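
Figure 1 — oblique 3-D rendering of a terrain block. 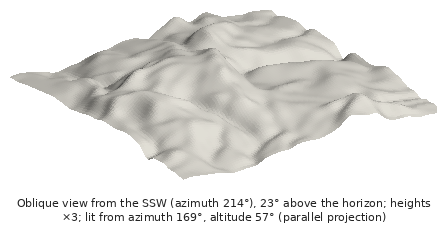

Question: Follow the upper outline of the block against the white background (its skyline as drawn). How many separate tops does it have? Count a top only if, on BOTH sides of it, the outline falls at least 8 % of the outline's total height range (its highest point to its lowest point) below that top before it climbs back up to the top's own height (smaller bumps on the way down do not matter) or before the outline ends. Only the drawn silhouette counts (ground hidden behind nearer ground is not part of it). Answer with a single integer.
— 1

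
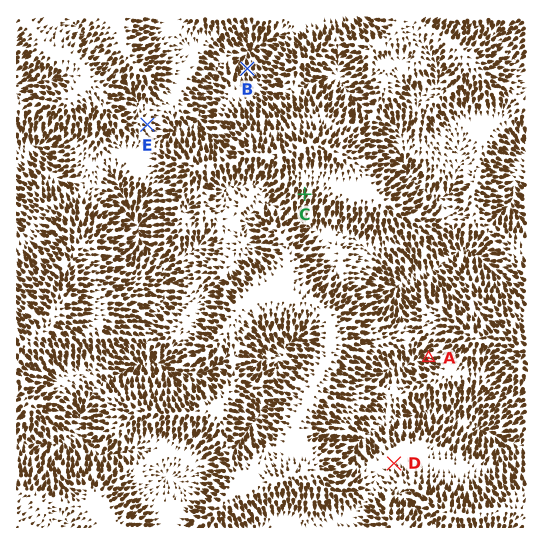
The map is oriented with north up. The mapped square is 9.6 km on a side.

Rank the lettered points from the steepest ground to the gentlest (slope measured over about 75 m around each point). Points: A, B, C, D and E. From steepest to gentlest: B A C E D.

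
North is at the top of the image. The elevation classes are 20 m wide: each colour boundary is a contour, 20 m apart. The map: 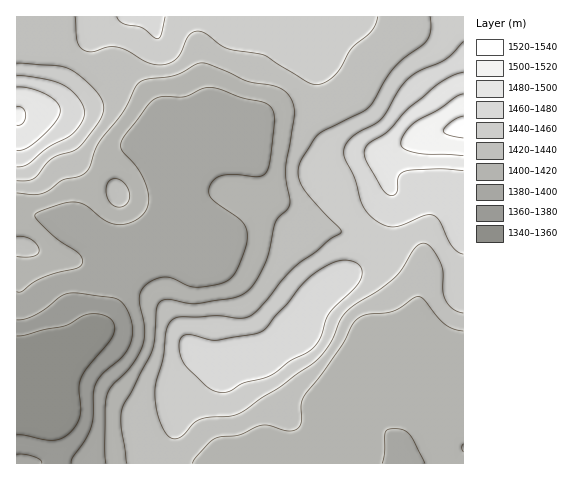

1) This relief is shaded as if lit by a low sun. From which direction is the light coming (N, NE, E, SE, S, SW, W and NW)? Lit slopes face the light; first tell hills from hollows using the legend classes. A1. SE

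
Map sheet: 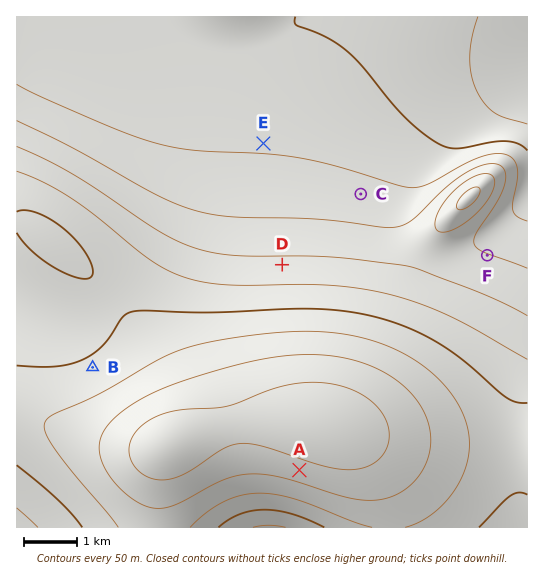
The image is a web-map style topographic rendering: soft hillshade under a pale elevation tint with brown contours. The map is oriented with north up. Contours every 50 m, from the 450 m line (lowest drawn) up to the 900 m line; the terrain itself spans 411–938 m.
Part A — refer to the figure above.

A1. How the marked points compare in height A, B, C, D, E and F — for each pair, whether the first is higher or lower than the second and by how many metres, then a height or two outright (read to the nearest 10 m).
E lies lower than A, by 340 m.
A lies higher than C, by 310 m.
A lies higher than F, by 280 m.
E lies lower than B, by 220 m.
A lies higher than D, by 220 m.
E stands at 540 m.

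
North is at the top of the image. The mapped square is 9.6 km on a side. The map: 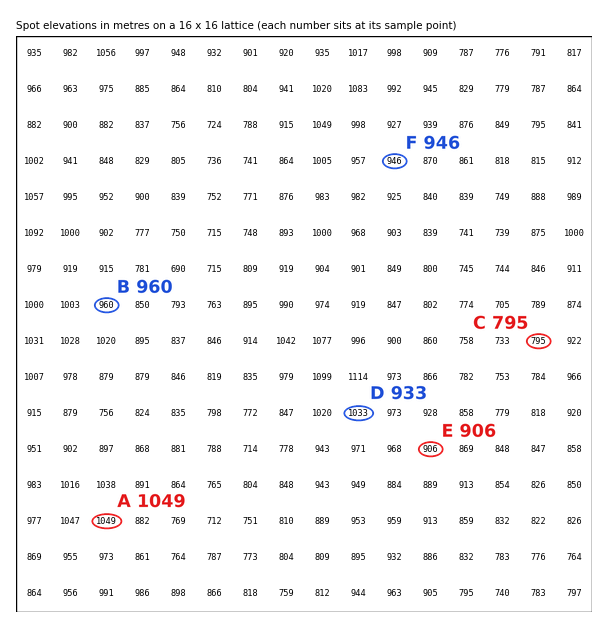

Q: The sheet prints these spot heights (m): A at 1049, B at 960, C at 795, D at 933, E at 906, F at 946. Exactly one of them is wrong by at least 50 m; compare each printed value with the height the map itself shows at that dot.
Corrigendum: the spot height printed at D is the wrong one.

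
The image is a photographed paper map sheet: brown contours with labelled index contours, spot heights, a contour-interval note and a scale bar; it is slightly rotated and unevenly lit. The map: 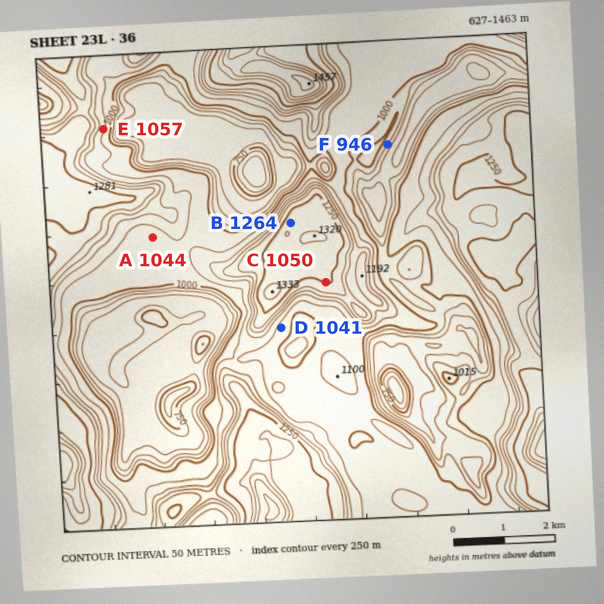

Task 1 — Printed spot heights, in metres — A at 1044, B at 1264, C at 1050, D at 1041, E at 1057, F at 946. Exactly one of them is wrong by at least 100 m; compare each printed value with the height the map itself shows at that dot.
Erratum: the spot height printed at C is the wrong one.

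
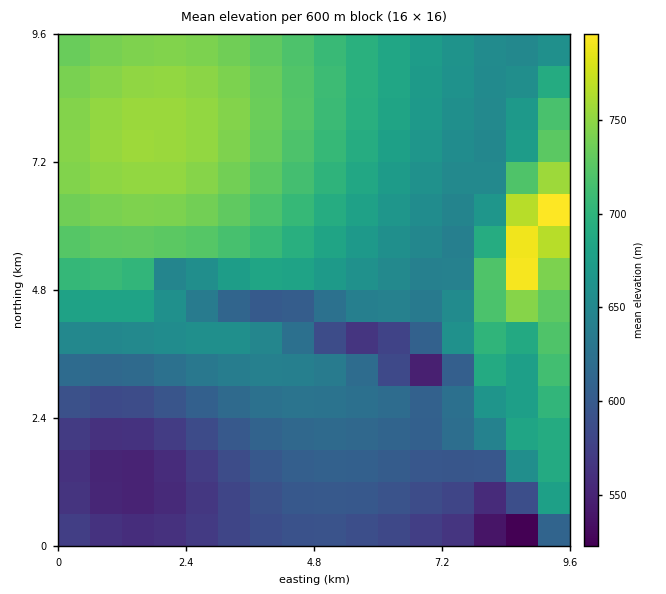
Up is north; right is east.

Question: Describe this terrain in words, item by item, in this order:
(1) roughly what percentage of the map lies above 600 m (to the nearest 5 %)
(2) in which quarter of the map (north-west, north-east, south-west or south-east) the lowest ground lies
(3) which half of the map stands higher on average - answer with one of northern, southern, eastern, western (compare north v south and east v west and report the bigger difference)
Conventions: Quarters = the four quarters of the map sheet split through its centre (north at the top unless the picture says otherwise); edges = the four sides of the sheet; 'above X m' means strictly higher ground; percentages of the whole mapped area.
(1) Ground above 600 m makes up about 80 % of the sheet.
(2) The lowest point lies in the south-east quarter of the map.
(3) On average the northern half of the map is the higher ground.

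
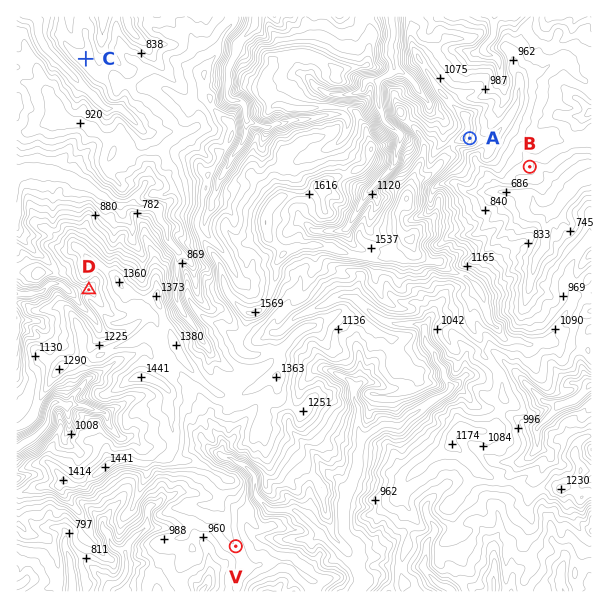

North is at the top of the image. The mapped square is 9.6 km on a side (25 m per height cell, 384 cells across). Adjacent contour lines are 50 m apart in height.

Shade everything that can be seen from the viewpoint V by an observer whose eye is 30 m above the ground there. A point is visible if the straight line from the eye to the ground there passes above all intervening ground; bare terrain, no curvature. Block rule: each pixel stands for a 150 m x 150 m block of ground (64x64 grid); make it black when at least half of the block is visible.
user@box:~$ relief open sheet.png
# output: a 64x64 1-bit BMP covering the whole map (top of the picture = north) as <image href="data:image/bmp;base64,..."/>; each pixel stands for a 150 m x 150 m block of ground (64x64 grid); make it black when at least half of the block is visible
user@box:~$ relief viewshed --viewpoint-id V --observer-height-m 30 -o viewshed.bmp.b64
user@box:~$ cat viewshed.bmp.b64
<image width="64" height="64" href="data:image/bmp;base64,Qk0+AgAAAAAAAD4AAAAoAAAAQAAAAEAAAAABAAEAAAAAAAACAAATCwAAEwsAAAIAAAAAAAAA////AAAAAAAAAD4AgOAAAAAAO4HgYACAAAA7w4DgAAAIABn+AeAAAABAGfYB4AAAQAD58VPxAABggB//J/GAAMCAHegneICAAQh/wCfxAYADBD/AQ/EAgoeEAcnD4IAKB8IDlkHgQBgA4gcewfA4GABz/B+B+DACABnwPwD8YAQAAEA7MM/ABAAAAHJghwAAAABAEMAHgAAAAAAB4AOAAAAAQAGAQ4AAAABAABHxAAAAAEBAAfwAAAAAAAAAP2AAAAAAAAB4RAAAAAAAAPA8AAAAAAAA4DgAAAAAAADAMcAAAAAAAMA3kAAAAAAAgSQAAAAAAAAAaAAAAABgAAD4AAAAABAAcPAAAAAAAAAA8AAAAAAAACXwAAAAAAAAL+AAAAAAAAB/gAAAAAAAB/4AAAAAAAAcGAAAAAAAAAAwAAAAAAAAACAAAAAAAAAAIAAAAAAAAAAgAAAAAAAAAAAAAAAAAAAAAAAAAAAAAAAAAAAAAAAAAAAAAAAAAAAAAAAAAAAAAAAAAAAAAAAAAAAAAAAAAAAAAAAAAAAAAAAAAAAAAAAAAAAAAAAAAAAAAAAAAAAAAAAAAAAAAAAAAAAAAAAAAAAAAAAAAAAAAAAAAAAAAAAAAAAAAAAAAAAAAAAAAAAAAAAAAAAAAAAAAAAAAAAAAAAAAAAAAAAAAAAAAAAAAAAAAAAAAA=="/>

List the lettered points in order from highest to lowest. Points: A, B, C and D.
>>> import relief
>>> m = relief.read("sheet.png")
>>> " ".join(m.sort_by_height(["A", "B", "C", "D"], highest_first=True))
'A D C B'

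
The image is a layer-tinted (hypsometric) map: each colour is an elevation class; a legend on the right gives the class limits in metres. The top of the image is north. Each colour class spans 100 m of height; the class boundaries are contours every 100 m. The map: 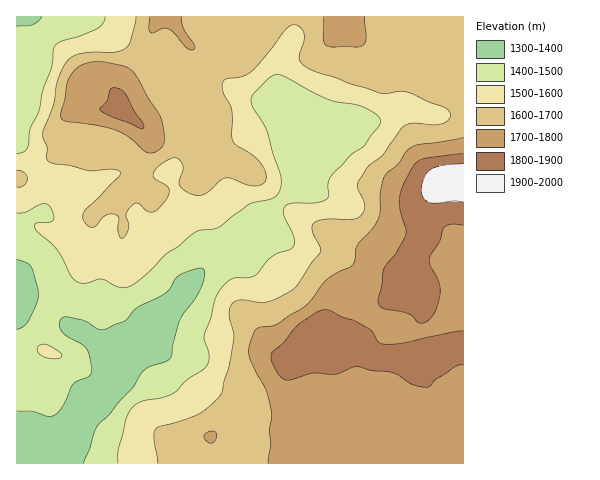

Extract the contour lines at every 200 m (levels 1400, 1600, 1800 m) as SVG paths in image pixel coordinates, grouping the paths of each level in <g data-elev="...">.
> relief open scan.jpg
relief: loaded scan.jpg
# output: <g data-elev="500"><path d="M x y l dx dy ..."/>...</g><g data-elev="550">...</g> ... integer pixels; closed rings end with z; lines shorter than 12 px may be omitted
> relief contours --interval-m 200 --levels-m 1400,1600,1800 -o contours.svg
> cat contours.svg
<g data-elev="1400"><path d="M17 411l16 1 15 4 6-1 9-9 10-22 15-7 3-3 0-9-4-15-4-5-16-9-5-4-3-7 3-7 5-1 16 3 15 9 7 0 20-8 13-14 27-14 5-5 5-9 5-4 16-6 7 0 2 5-3 11-7 14-15 21-7 22-2 15-5 4-15 5-7 5-11 17-14 14-10 13-11 10-4 7-10 31"/><path d="M17 259l10 4 5 4 7 27-2 10-9 17-5 6-6 2"/><path d="M41 17l-2 3-7 5-15 1"/></g><g data-elev="1600"><path d="M17 187l7-1 3-7-2-6-8-3"/><path d="M136 17l-6 24-5 8-12 3-19 0-13 2-8 2-6 6-9 18-4 24-11 29 0 6 4 8 0 12 3 3 21 4 18 5 22-2 9 3-1 4-33 33-3 7 2 7 7 5 4-2 10-11 5-1 5 1 3 3-1 16 4 4 3-2 3-6 1-6-3-9 6-10 6-2 9 8 6 1 6-4 8-9 2-6 0-5-14-9-2-5 6-8 12-7 5-1 5 4 2 6-4 17 5 5 10 5 6 0 6-1 14-13 5-3 6 0 21 8 7-1 6-3 1-8-6-11-9-9-15-9-3-5-1-30-8-16-2-11 3-4 17-2 10-6 19-22 13-17 8-7 7 1 5 6 0 8-5 19 3 4 6 5 73 25 19-2 9 1 36 16 4 3 1 4-2 5-7 4-8 1-21-2-6 2-4 3-19 26-15 13-10 15 0 6 7 18-1 5-4 6-10 3-27-1-9 4-2 4 0 4 8 15 1 5-27 37-16 10-9 4-10 0-18-2-9 4-3 10 5 19 0 7-5 25-8 28-8 10-14 11-43 14-2 10 4 25"/></g><g data-elev="1800"><path d="M463 331l-60 12-19 1-6-2-5-9-5-5-13-7-13-4-12-6-7-1-8 3-17 12-15 19-10 7-2 5 1 7 5 9 4 6 5 2 27-7 23 1 21-7 14 3 21 3 20 11 13 3 5 0 6-8 19-12 8-2"/><path d="M463 154l-40 5-7 3-5 9-9 16-3 13 1 11 6 19 0 5-9 17-13 17-6 31 2 6 5 3 24 5 10 9 5 0 6-4 7-11 3-17-2-11-8-16 0-7 9-15 6-15 7-3 11 1"/><path d="M140 129l4-1-1-4-9-13-9-17-7-6-7 0-4 13-7 7 0 2 10 6z"/></g>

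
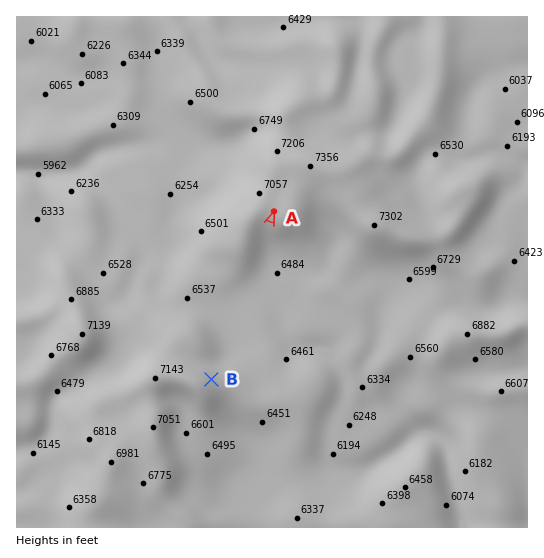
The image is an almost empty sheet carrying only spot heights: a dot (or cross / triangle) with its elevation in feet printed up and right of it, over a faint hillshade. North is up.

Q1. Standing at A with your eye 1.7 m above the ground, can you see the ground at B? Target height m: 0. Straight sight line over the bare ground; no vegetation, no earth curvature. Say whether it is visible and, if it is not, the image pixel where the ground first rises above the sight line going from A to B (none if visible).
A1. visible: true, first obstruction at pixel None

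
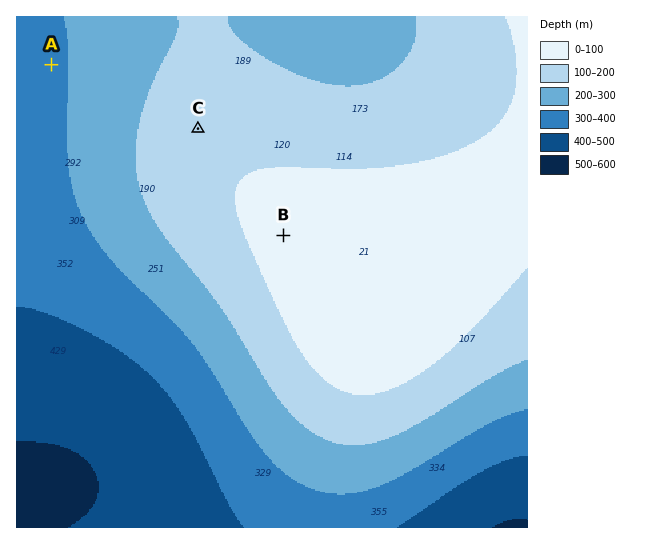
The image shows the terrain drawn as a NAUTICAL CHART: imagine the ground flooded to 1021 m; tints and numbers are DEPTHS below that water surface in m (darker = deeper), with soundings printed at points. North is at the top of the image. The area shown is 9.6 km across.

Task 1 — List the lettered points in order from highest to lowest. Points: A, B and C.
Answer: B C A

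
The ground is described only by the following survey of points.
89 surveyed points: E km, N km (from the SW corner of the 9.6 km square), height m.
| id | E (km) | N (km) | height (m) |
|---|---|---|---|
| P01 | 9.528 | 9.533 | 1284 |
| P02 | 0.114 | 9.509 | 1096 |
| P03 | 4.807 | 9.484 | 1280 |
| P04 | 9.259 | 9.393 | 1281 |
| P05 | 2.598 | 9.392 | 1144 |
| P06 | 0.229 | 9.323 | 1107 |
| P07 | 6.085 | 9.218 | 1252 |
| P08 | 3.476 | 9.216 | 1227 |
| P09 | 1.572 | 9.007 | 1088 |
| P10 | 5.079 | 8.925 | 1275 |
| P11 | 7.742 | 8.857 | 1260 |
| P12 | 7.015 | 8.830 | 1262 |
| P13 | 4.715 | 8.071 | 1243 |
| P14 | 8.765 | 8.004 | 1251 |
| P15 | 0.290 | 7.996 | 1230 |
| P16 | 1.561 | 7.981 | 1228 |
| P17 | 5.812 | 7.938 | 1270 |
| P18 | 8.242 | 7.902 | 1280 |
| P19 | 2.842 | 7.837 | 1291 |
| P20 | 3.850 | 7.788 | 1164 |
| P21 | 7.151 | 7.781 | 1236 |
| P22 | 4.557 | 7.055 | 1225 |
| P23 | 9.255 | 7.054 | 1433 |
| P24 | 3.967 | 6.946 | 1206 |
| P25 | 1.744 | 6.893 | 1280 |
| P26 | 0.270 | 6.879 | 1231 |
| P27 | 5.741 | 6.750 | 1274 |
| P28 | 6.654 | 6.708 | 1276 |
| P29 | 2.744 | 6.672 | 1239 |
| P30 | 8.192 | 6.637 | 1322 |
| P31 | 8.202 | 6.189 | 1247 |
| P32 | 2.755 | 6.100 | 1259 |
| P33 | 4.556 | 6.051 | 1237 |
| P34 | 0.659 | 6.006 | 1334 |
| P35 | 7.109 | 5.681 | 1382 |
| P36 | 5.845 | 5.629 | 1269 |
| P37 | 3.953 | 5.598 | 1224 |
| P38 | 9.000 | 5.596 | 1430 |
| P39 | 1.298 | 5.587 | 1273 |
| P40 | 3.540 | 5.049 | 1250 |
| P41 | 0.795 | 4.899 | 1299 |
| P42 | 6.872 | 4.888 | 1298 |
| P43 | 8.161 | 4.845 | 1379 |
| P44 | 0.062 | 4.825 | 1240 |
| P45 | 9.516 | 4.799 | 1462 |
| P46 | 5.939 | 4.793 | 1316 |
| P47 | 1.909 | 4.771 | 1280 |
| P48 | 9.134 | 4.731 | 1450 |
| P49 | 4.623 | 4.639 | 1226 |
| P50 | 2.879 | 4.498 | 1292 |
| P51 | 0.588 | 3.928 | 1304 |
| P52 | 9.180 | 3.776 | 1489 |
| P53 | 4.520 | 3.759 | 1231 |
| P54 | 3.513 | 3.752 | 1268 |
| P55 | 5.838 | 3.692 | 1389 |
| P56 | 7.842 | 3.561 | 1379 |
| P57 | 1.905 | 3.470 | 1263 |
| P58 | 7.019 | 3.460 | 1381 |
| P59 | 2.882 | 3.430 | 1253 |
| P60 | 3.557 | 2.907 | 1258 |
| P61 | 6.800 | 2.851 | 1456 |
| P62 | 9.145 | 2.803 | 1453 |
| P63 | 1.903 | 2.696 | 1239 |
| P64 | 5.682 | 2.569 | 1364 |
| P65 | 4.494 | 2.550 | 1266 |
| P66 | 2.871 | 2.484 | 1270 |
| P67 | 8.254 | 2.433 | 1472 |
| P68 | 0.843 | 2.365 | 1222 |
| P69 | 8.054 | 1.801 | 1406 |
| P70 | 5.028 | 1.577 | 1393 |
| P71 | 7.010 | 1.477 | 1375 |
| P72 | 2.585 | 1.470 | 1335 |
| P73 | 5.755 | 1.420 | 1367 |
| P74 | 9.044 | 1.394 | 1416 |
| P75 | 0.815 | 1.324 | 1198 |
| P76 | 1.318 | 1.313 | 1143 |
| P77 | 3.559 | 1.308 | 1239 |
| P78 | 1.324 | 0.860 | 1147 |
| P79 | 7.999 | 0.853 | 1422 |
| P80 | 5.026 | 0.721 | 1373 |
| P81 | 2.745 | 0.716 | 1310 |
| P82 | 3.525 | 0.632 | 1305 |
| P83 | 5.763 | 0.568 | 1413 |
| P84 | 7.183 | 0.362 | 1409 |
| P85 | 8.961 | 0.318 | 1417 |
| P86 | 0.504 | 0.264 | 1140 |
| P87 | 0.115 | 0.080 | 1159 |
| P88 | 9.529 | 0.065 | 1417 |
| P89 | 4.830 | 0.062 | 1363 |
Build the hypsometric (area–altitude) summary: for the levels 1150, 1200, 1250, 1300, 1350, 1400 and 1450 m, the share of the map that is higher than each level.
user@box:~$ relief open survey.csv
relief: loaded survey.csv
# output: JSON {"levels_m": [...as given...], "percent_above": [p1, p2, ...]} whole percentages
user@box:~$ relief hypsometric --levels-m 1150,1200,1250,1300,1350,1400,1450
{"levels_m": [1150, 1200, 1250, 1300, 1350, 1400, 1450], "percent_above": [96, 90, 70, 39, 27, 18, 4]}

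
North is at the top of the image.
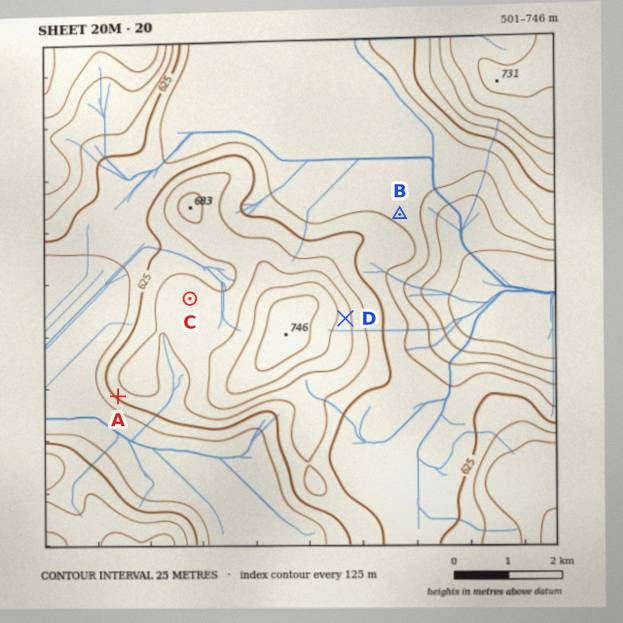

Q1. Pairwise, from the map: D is higher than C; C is higher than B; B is lower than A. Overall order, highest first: D C A B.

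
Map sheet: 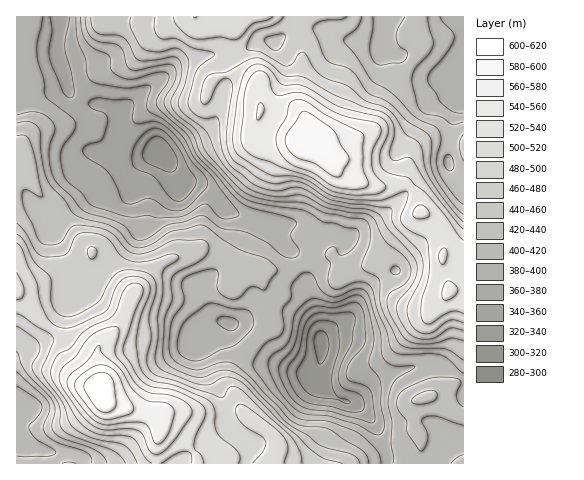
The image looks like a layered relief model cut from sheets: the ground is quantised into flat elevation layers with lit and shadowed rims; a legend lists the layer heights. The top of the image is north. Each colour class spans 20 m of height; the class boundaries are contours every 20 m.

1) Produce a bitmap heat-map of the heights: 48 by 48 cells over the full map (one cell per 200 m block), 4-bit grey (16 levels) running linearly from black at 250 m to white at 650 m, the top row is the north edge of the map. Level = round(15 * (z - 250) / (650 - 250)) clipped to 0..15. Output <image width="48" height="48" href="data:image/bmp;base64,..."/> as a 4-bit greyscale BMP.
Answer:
<image width="48" height="48" href="data:image/bmp;base64,Qk32BAAAAAAAAHYAAAAoAAAAMAAAADAAAAABAAQAAAAAAIAEAAATCwAAEwsAABAAAAAAAAAAAAAAABEREQAiIiIAMzMzAERERABVVVUAZmZmAHd3dwCIiIgAmZmZAKqqqgC7u7sAzMzMAN3d3QDu7u4A////AGZnd3d4iZqqqqqqqZmqqZiIiHdmZmZmZmZmd3eImaq7uqqqqZmaqZiHd3ZlZmZmZmZneImZqqu8u6qqmZmaqYd3dmZVZmZmZmZ3iZqru7vMy7qpmZmqmHd2ZmVVZmZmZmZ3iau8zMzMy7qpmaqph2ZmVVRFZmZmZmZnibzd3czMy7upmamYdlVERDRFZ3d3d2Znmrze3czMy7qpmZmHZUMzMzRFZ3d3dmZ4q83u3cu7uqmZmZh2VDMiMzRFZ3d3dneJrN3u3LqqmYiIiIdlQzIiNERVZmd3dniau83d3LqYiHd3h3ZVQyIiNEVVVmZmZoiau7zMy6mId2ZndmZVQzIiNFVVZmZmZ4iZq7vMuqmHdlVmZmZVRDIiNEVWZmZmd4iZqqvMuqmHZlVVZmZlVDIiM0RWd3d3eImZqqu7uqmYZlVVVWZmVUIiM0RWeImYiJmZmaq7u6mYZlVVVVZmZUMiM0RWeJqpmZmpmZmqq6mIdmVVVVZmZUMzMzRniaqqmqqpmImZqqmYdmZVVmZmZVREREVniaqqqqqZiIiZqrqYd2ZmZmZmZlVVVUVoiaqru6qZiIiJmqqYd2Zmd2ZmZlVWZlZ4iJqru6qZiIiImqqYd2Zmd3d2ZlVmd2Z3eJqru6mZiIiIiZmId3Zmd3d2ZmZmd3d3d4mru6mIiImYiIiIiHd3d3d2ZmZmZ3d3d4mruqmIiImYiHd4iId3d2ZmZmZmZnd4iJmruph3eImYh2Znd3d3ZmZmVmZmZmd4iZqruoh3d4iIdmVmd3d2ZmZVVmZmZmd4maqruod3d3d3ZlVVZmZmVVVVVmZmZneJmqu7qXd3d2ZmVVVVVVZlVVVVZmZ3d3iJqru6qHd3dmVVVEREREVVVVZmZnd4iZmZqru6mHd3dlVVREREM0RVVmd4iIiZqqqqqquph3d3ZVVVRERDMzRFV4iZmZmrvMu7qqqYd3d2VVVURERDMzRFeImaqqq8zMy7qqqHd3h2VVVEREMzMzRWiZqru7zMzMu6qqmHZ4h2VURERDMiI0Vnmau7vMzN3Mu6mZmHZ4d2VURERDMiI1Z4mru7zN3d3Mu6mZmHd3dmVUREREMiNFeImru7zd3dzMy6mZiHd3dmVVREREQzRWeImry7zd3dzMy6mYiHd2ZmVVVEREREVniJmry7zN3cy7u6mId3ZmZmVVREREVVZ4mZmrzLvMzLu6qpmHdmZlVVVEREREVWeJmZmrvLvMy6qpmYh3ZmVVVVREREREVWeJmZmru7u7uqmZiId2ZmVVVVREVVVVVVZ4mpmru7qqqZmYh3d2ZlVVVVREVVVmZVZ4mZmqu6qZmZiId3d2ZVVVVUREVVZndmZ4mZmaqqmZmIiId2ZmZlVVVUREVWZnd3d4iZmZmZiJmIh3dmZmZmVVVURFVmZ3iIiImZmZmIiJiId3dmZmdmZVVURFZnd4iJmZmZmZiIiIiHd3dmZ3dmZVVURFZ3eIiZmaqqqpmIiIiId3dmZ3dmZVVURFZ4iIiJmqqqqqmZmIiIiHdmZndmVQ=="/>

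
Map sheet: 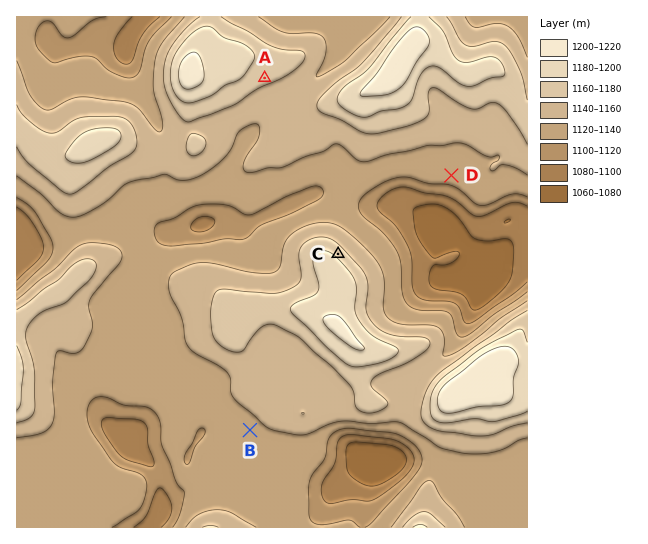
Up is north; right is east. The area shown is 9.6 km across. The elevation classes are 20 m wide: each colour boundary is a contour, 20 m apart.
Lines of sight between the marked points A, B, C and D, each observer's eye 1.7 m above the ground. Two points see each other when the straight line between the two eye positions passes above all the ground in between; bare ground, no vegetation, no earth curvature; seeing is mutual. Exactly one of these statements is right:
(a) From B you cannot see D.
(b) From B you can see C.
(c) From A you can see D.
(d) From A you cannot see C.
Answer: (a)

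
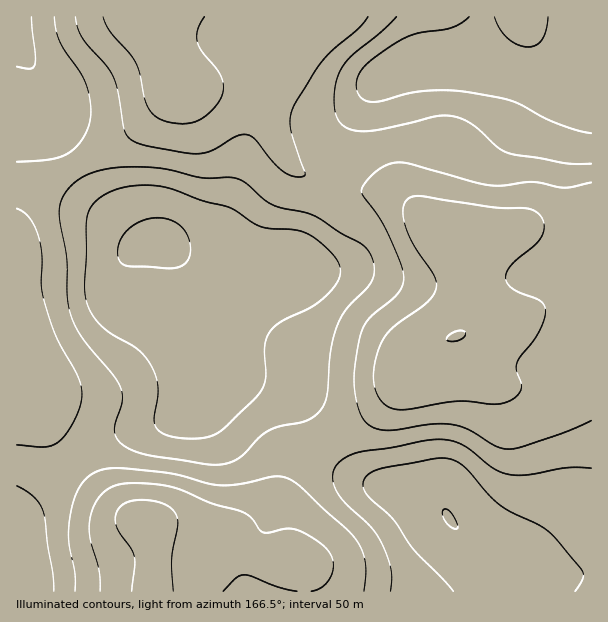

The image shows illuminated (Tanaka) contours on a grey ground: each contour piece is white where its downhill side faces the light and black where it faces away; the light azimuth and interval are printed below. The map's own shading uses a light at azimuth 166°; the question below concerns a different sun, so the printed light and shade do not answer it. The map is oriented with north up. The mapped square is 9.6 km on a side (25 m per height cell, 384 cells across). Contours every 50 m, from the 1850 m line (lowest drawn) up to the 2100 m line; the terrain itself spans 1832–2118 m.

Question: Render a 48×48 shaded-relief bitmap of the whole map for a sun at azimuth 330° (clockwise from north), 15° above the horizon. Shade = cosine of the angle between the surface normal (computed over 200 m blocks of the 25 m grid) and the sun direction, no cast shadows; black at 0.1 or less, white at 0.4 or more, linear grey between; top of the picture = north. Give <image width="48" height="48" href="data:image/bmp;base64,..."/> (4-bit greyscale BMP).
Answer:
<image width="48" height="48" href="data:image/bmp;base64,Qk32BAAAAAAAAHYAAAAoAAAAMAAAADAAAAABAAQAAAAAAIAEAAATCwAAEwsAABAAAAAAAAAAAAAAABEREQAiIiIAMzMzAERERABVVVUAZmZmAHd3dwCIiIgAmZmZAKqqqgC7u7sAzMzMAN3d3QDu7u4A////AHdlVVZmZ5qqmIiImZmqu7qZh3ZmZmZ3eHdlVWZmd5qqmIiIiZmqu6qYh3ZmZmZ3iHdmZmd3eJqqmYiIiIiZqqmHdmZmd3d4iHdlVneIiJqqmYiHd3eIiZiHdmd3iIiImYdlVWeImZqqqZiHd3dnd4iHd3eJmZmYmYdlRFZ4iZmZmIh3d2ZmZneIiIiJqqmZmYh1QzRWZ3iHdnd3ZmZlVmeIiIiJqqqZiJmGQyIjNEVUREVWZmZmZneJmYiJqqqpmKmXUxAAARIiIiNFZneJmZmaqpiZq7qqmaqYdTEAAAASIiI0VnmrvLu7u6mavMu7uqqZhkMhAAEiIjNFZ4m83u7d3LqrzNzMu6qqmHVEMiIjMzRFZ4ms3v/+7tu7zNzMy6qqqYh2ZUMzRDRFZniazf///+y7vMzLu5mruqqZh2VURDNFVmZ4m9///+y7u7u7qomau7qqqpdmVUNEVWZnib3//ty6q7u6qXiaq6qruqmHZlREVmZmeKve7cu6qqqqqXiJmqmZqqmYd2VVZmZVZoq8zLuqmZqqmYiImYiImZmYh3ZmZ2ZVRWiqu7uqmZmZmYiIiId3iJmIiHd3d3ZURFaJqqqqmYiZmYiIh3ZneIiIiId3d2ZUMzV4maqrqpmZmYiIh3ZneIiIiId2ZmVUQzNWiJmru6qqmYiIh3Zmd4iIiIdmZlVEMyI0Z3iZqqqqqniZmHdnd4iIiId2ZVQzMiIjRWd4iZmqqXiaqYd3d3d3eIh2VUQyIiIiNFZnd4iZmYiaupd3d3dnd3h3ZUMyIiIzRVZ3d3eImImry6h2ZmZmd3iHZVQzM0RFZneIh3d4iJmrzLl2ZmZmd3iId2ZVVVVneJmqqYiIiJmru7qHZmZmeIiZmIiId2Z4maqruqmZmZmqq7uod3ZneImquqmqmHd4mZmqu7qpmYmaqru6mYh3iImrzLq7qYd3iIiJmqqpqoiaqqu7uqmYiZm83cu7qYdmZmZmeImZmoiru7u7u7qqqZq83cuqqXZVRERERWd3eHirzMzMzLu7u6qrzMupmHVEMzMzM0VlVXeb3d3d3dzN3LqqqqmIh2VEQzMzIjREM1V5vN7u7u3d3LqZmYh3dmVEVVVUMzMzITNFeb3u7u3d3LqYiId2ZlVVVmZmVDNDMjM0Roq83d3dzKmIiIdmVVVVZnd3ZVREQ1VERFeavMzMzKmIiIdlRERVZnd3dmVVVXZlVFV4m7zMzLmYiZh2QzNFVWZ3d2ZmZoh2ZVVniru7zLqZmaqXUzM0RFVmZmZmd5h3ZmZmeKqru7qZmquoZTMzM0RVZmd3d5iHd3ZmZ4mqqqqZmavKhlQzMzRFVnd4iIiId3d2Z4iZmZmZmazduXVERERVZ3iIiHeIiIiHd3iIiJmZmazv7Kh2ZmZ3eJmYiGd4iZmYiIiIiJmZmazv/+ypmZmYmZqZiGZ3iZmZmIiIiJmZmavf//7cu6qpmZmZmWZmeIiZmZmZmZmZmZrO///ty7qpiJmZmWZWZ3iJmaqpmZmZmZq97//tzLqpiImZmA=="/>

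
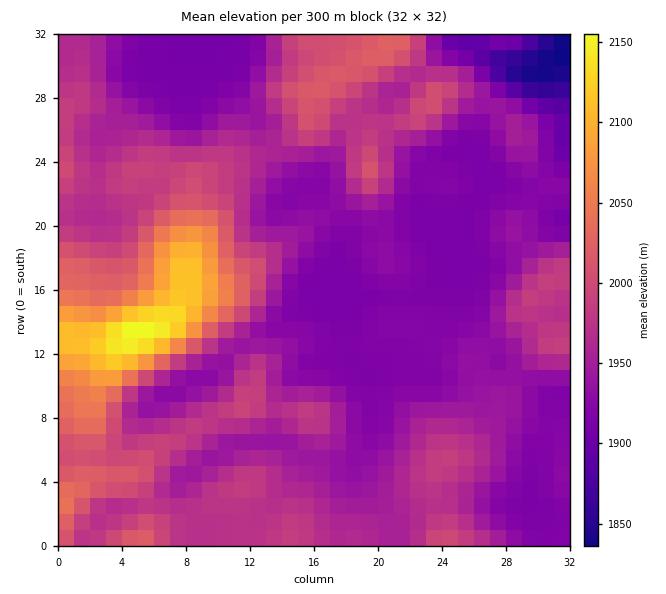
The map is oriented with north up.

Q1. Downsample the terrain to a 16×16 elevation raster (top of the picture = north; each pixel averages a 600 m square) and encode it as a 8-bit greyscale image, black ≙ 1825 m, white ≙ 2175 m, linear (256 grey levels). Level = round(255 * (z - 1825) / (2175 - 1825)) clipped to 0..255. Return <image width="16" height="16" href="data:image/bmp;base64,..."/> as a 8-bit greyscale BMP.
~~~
<image width="16" height="16" href="data:image/bmp;base64,Qk02BQAAAAAAADYEAAAoAAAAEAAAABAAAAABAAgAAAAAAAABAAATCwAAEwsAAAABAAAAAAAAAAAAAAEBAQACAgIAAwMDAAQEBAAFBQUABgYGAAcHBwAICAgACQkJAAoKCgALCwsADAwMAA0NDQAODg4ADw8PABAQEAAREREAEhISABMTEwAUFBQAFRUVABYWFgAXFxcAGBgYABkZGQAaGhoAGxsbABwcHAAdHR0AHh4eAB8fHwAgICAAISEhACIiIgAjIyMAJCQkACUlJQAmJiYAJycnACgoKAApKSkAKioqACsrKwAsLCwALS0tAC4uLgAvLy8AMDAwADExMQAyMjIAMzMzADQ0NAA1NTUANjY2ADc3NwA4ODgAOTk5ADo6OgA7OzsAPDw8AD09PQA+Pj4APz8/AEBAQABBQUEAQkJCAENDQwBEREQARUVFAEZGRgBHR0cASEhIAElJSQBKSkoAS0tLAExMTABNTU0ATk5OAE9PTwBQUFAAUVFRAFJSUgBTU1MAVFRUAFVVVQBWVlYAV1dXAFhYWABZWVkAWlpaAFtbWwBcXFwAXV1dAF5eXgBfX18AYGBgAGFhYQBiYmIAY2NjAGRkZABlZWUAZmZmAGdnZwBoaGgAaWlpAGpqagBra2sAbGxsAG1tbQBubm4Ab29vAHBwcABxcXEAcnJyAHNzcwB0dHQAdXV1AHZ2dgB3d3cAeHh4AHl5eQB6enoAe3t7AHx8fAB9fX0Afn5+AH9/fwCAgIAAgYGBAIKCggCDg4MAhISEAIWFhQCGhoYAh4eHAIiIiACJiYkAioqKAIuLiwCMjIwAjY2NAI6OjgCPj48AkJCQAJGRkQCSkpIAk5OTAJSUlACVlZUAlpaWAJeXlwCYmJgAmZmZAJqamgCbm5sAnJycAJ2dnQCenp4An5+fAKCgoAChoaEAoqKiAKOjowCkpKQApaWlAKampgCnp6cAqKioAKmpqQCqqqoAq6urAKysrACtra0Arq6uAK+vrwCwsLAAsbGxALKysgCzs7MAtLS0ALW1tQC2trYAt7e3ALi4uAC5ubkAurq6ALu7uwC8vLwAvb29AL6+vgC/v78AwMDAAMHBwQDCwsIAw8PDAMTExADFxcUAxsbGAMfHxwDIyMgAycnJAMrKygDLy8sAzMzMAM3NzQDOzs4Az8/PANDQ0ADR0dEA0tLSANPT0wDU1NQA1dXVANbW1gDX19cA2NjYANnZ2QDa2toA29vbANzc3ADd3d0A3t7eAN/f3wDg4OAA4eHhAOLi4gDj4+MA5OTkAOXl5QDm5uYA5+fnAOjo6ADp6ekA6urqAOvr6wDs7OwA7e3tAO7u7gDv7+8A8PDwAPHx8QDy8vIA8/PzAPT09AD19fUA9vb2APf39wD4+PgA+fn5APr6+gD7+/sA/Pz8AP39/QD+/v4A////AH9yhXRrbG5zZWJeb3RaRkSVeHVlanFsaFxXX2plTUNGiIaEallkZlpUT1twcF1HSI6HbHFsX1lgYEpQZWhbS0egml5RX3NsZl1HSVBTVlBFtsaob1JdZ0pFQ0RFTU9SWM/c686PYFFKRERGR0pOYHOtqsXYwpReQ0FCRURDTW9tkoyZyMeYckhBRElDQUVdc3pyhbW4gWRVRUdJQkFHUFBqaHKKkHVQS0tSSkJBRUtDdW53eH1wWktMdlxGRUFIR3BibGZkaWBoYHRjTkJGVz5yYFVHRlJbfnpsbHpaUE41bVhDQEBDYIOKf2hxakAaE2ZVQT8+P1J6g4yOYzswIww="/>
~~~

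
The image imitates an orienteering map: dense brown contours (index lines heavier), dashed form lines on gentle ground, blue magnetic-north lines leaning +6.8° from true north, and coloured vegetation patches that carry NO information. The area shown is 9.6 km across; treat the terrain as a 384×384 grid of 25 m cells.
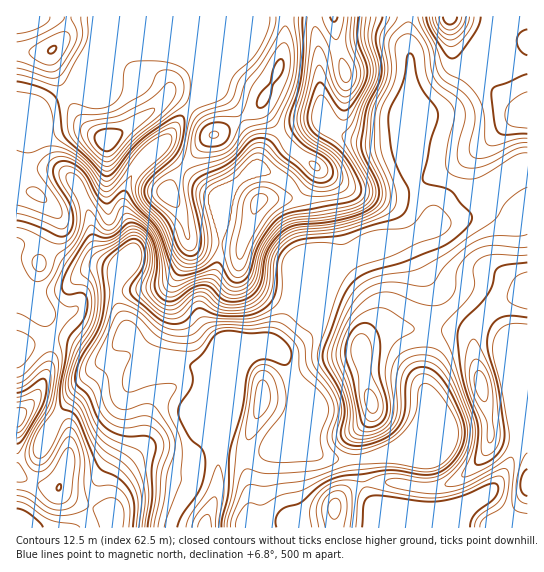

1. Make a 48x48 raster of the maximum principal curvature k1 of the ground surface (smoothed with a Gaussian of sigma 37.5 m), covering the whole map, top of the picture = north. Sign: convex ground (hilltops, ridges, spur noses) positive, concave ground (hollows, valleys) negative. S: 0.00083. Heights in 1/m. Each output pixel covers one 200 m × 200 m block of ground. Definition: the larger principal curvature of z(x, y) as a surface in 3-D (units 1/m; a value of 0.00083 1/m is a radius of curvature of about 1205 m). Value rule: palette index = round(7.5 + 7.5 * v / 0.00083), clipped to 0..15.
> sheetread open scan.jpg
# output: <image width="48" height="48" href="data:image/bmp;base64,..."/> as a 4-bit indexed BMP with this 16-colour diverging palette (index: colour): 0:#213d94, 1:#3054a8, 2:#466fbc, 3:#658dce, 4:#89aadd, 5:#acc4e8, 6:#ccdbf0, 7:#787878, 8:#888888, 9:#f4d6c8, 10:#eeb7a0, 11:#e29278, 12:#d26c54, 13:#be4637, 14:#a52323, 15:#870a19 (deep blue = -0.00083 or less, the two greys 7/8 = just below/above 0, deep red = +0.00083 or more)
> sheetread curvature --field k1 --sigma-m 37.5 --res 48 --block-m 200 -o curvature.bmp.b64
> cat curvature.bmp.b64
<image width="48" height="48" href="data:image/bmp;base64,Qk32BAAAAAAAAHYAAAAoAAAAMAAAADAAAAABAAQAAAAAAIAEAAATCwAAEwsAABAAAAAAAAAAlD0hAKhUMAC8b0YAzo1lAN2qiQDoxKwA8NvMAHh4eACIiIgAyNb0AKC37gB4kuIAVGzSADdGvgAjI6UAGQqHAHeJh3ibymd6hovqiZmIjMiIiHiIiKzKh3eaqpmby4iKl4nbiJmZrch3iIiIiIm7qHiru6mau5iJqIe8iIiZvdl2d4iZiIh5y5u6uYiaqpiIqYesiIiJrNy6vO//+4dmrsy6yniampd4qYiriIiImbzf///v/+l3j9qb24mZmah4mYiriIeId5iJqpdmr/6Znvdq7amImamIiYirh3eHd4mHiId3ae/Jm/do7piIiaqpiYish3d3ibuoiIiHdq/6mfh375iIiaqYiIiup3eIm9/bqYh4dn77mPp334d3iKqIeIeO2Hh4ia3+y5iHdn77h/+ZzpdmeKmHd3h8+oiIdmrvy6iHd4/6d9/au6dmeJmHeHh6+5iHdVnvyZiHd6/5eJ/6mKl3eJmpiIh5/JiHdnv+qHd3eL/5iGr+dnqXeIiaqIiJ/JiId5zsmHZnid/YiGj/lmeYd4iJp3iJ7KmZiazbiHZnit/IiGi/6GeJiHd4qIeIy5iaqqvKiIiJmt+niHed23d4mYiIqoeIiGZ4qqzJiZmZmc2XeHearJiHiImIq3d4h2eZiKzJmZqZmbuXd3eZi7mHd4maqpZ5l4mph5y5iJmZmaqnd3iqm9qHZoq7mbmKmZqph5u5iIiIiJqpiIq6q+qId4vbaLyqqqmIeIqpiIiIeImqmZmoiuuau7zrVZ3Luph4eImZmIh3d4iZmYmpeNuJzd39dovcyph3iImZmYiHd3iIiXrKeKt3iazvqaruyoiHh4mIiYiIiIiImYvLiIp3dnre3Knvt2d3d4iIiIiJmZmZmZq7uWiXdlrN/anfxUZ3d5iHd4iImZmZiHiaynnJUknO+5m/6FVneJh3d3iHeImId3d53Jr8dWvf+oif+4VXiIh3eIh3d4iId3eK65n+uJze6YeN7ah4mYiIiJh3d4iIiIic6pj6qqzf2IeL3MzMy7qqqph3eIiIiJq9uZr4nM3upniLzN7bmbzdyoh3iIiIiKrLiIv4re3blmeKzLqaqrzduYmHeIiHiIq5Zmz6q83bqHiJmoeL3c3KmIiZiIh4iIqoZVz7iJvtupmYh4ee/suYiHiJmZmId4mYd4z9d4e+2punV5v//KmHd3d4iqqYd5mqqs3upndr/Kuod7/9qZmGd3eIiJq6dYmrvN3f+nZXztzJed/HaKqXd4iIiImrqIeIm8y8/8h4vMzcqsyVaLyod4iHd4iau4d3nKiIr/6Zu6vMy6qFeN6Wd3d3d3iJqod3q4d3ic/KmIiavKqHaO6WZ4h3d3iZmXdoqHd3l4vah3Z4q8uYeO+XeIiId4mZiHd6qHd3l3m6iHeJm8yoie+6mIiJmZqYiHibp3iImIq6iIiZm82oif7LqYiaqpmHeKqrp3eImZmYiIiHit6oivyqqIeKuYiHeMy8uIh4iIiId4h3eN+4euuYh3dqyYd4iaqs25h3iIiIiIiHeM+4e+qHZmZq6od4iXd5zJiHiIiIiIiId7+ojOl3d3ib/JiIiHdnq4eIeIh4iIiId7+XnemJqqq9/bmHiA=="/>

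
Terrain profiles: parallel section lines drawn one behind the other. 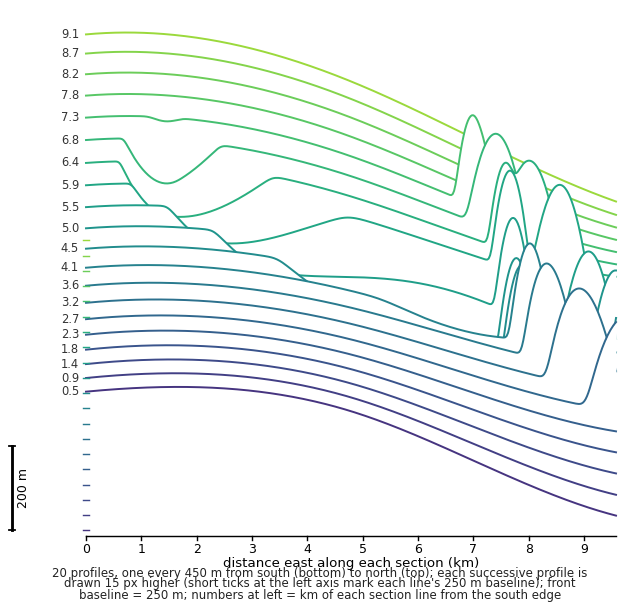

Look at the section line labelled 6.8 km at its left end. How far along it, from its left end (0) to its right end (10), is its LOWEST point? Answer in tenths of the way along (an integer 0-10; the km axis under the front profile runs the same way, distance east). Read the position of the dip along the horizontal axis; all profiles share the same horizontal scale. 10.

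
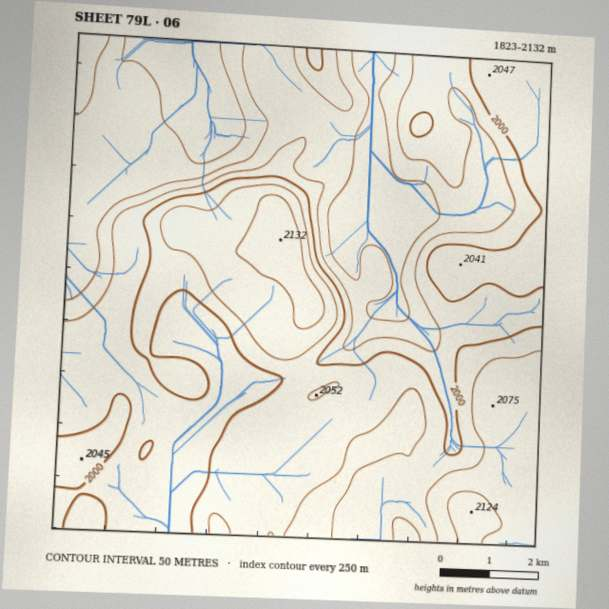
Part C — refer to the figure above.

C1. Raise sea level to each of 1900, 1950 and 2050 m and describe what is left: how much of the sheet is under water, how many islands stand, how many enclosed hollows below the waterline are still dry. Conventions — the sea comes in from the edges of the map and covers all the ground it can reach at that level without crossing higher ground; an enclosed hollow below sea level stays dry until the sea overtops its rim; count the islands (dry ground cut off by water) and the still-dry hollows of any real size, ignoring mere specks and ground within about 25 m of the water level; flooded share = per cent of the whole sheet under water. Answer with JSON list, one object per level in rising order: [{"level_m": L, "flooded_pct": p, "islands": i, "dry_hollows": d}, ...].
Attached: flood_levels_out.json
[{"level_m": 1900, "flooded_pct": 17, "islands": 0, "dry_hollows": 0}, {"level_m": 1950, "flooded_pct": 31, "islands": 0, "dry_hollows": 0}, {"level_m": 2050, "flooded_pct": 83, "islands": 1, "dry_hollows": 0}]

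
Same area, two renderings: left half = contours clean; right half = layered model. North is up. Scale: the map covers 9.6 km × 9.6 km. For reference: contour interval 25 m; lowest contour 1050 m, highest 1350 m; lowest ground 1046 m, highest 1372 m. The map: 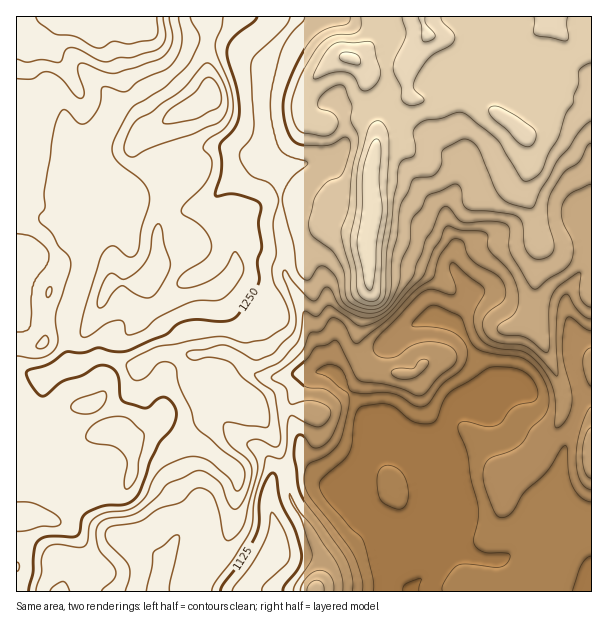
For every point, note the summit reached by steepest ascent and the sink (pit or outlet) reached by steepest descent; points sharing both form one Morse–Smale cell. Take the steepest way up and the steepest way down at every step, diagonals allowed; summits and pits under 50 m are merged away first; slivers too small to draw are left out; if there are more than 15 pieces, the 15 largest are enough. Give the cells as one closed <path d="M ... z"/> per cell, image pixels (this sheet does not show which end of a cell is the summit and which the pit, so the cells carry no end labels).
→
<path d="M183 16l-167 1 0 574 227 1 33-41 1-18-7-27 0-18 2-11 4-5 6-3 14-5 7 0 6 4 12 12 17 8 9 2 7-5-2 19 3 6 23 16 10 10 3 6 0 12 5 18 15 20 180 0 1-79-17-7-22-18 6-14 3-19-29-17-23-10-18-16-10 0-22-5 20-16 10-11-10-14-17-33-7-8-6-3-9-3-19 1-24 16-20 18-6 11-5 19 5 43-14-25-16-21-9-8-8-4-18-54-12-24-7-8-13 7-16 18-9 21 2 27-7 10-8-8-12-6-15 0-10 3-36-3-12 4-14 11-34-11-8 0-21 8-7-1-1-39 3-15 14-36 2-19 0-11-2-4 0-53 8-21 5-24 17-28 8-9 21-14 21-11 18-17 8-17 0-12z"/><path d="M591 16l-294 0-3 8-20 24-4 11-6 39 0 16 6 32 10 25 0 56 6 25-2 21 23 42 18 54 8 4 9 8 19 26 10 19-4-42 1-10 6-15 13-15 26-19 13-6 15 0 17 8 10 14 12 25 10 14-10 11-20 16 22 5 10 0 18 16 14 5 40 22 16-50 0-15-8-25 0-17 4-7-10-29 0-16 17-29 6-24 3-3z"/><path d="M296 16l-111 0-1 4 6 13 0 12-8 17-18 17-21 11-21 14-20 27-5 10-5 24-8 21 0 53 2 4 0 11-2 19-14 36-3 15 2 40 12-2 15-6 8 0 34 11 14-11 12-4 24 3 37-3 12 6 8 8 5-7 0-30 9-21 16-18 14-8-5-9 2-21-6-25 0-56-14-37-2-36 7-44 9-15 16-19z"/><path d="M303 464l-7 0-14 5-6 3-4 5-2 11 0 18 7 27 0 12-5 12-20 22-8 12 166 1 0-2-12-12-2-6-5-18 0-12-3-6-10-10-23-16-3-6 2-19-7 5-9-2-17-8-12-12z"/><path d="M591 338l-15 2-4 8 0 17 8 25 0 15-16 45-5 24-6 12 22 20 13 6 4 0z"/><path d="M591 241l-8 26-17 29 0 16 9 28 17-2z"/>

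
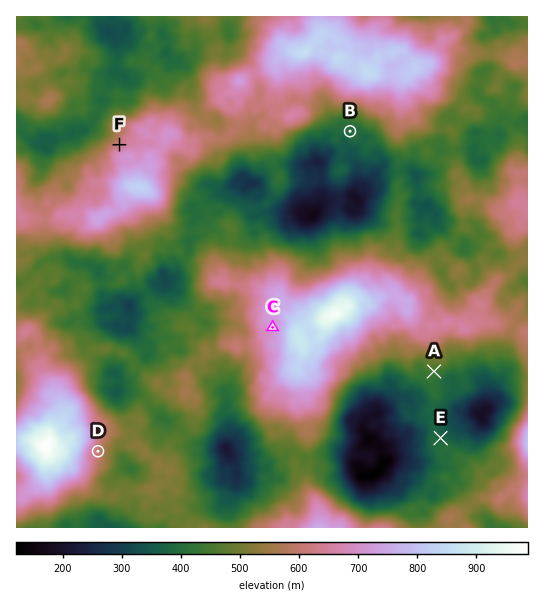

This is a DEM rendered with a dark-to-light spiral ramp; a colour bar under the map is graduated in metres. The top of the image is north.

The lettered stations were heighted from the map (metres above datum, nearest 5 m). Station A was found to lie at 440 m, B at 395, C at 720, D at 610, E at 375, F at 625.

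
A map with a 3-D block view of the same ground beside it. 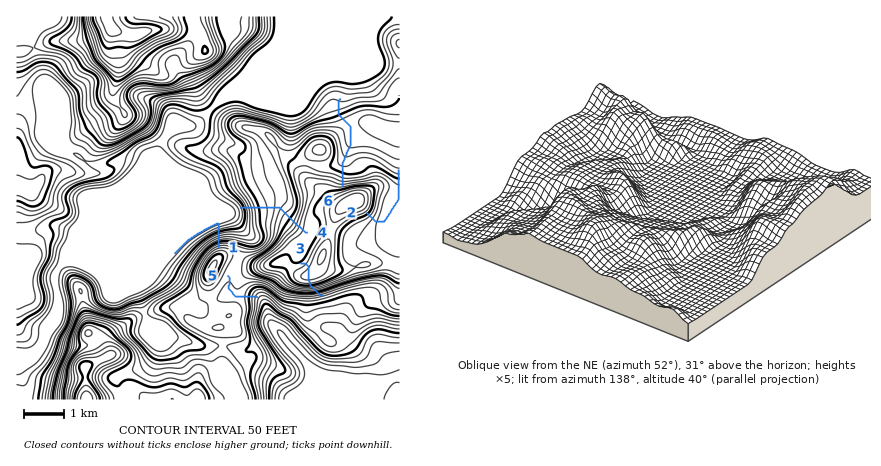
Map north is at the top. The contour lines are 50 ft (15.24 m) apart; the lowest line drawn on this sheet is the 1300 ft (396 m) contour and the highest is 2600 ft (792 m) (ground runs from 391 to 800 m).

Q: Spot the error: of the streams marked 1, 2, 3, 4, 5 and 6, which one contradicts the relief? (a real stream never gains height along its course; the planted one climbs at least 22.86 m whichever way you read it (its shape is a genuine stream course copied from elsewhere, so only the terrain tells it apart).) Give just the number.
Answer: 3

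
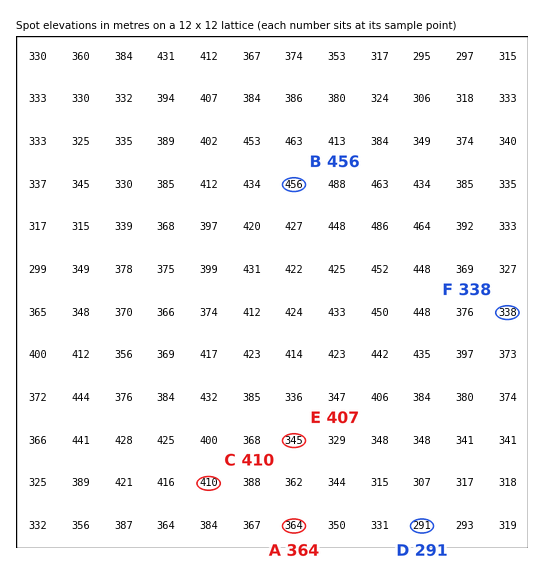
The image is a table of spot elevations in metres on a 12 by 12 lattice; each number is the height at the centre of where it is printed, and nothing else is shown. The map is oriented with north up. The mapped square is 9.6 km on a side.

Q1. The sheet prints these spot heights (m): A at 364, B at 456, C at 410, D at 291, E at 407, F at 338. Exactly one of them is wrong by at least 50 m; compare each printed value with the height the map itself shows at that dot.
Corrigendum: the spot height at E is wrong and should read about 345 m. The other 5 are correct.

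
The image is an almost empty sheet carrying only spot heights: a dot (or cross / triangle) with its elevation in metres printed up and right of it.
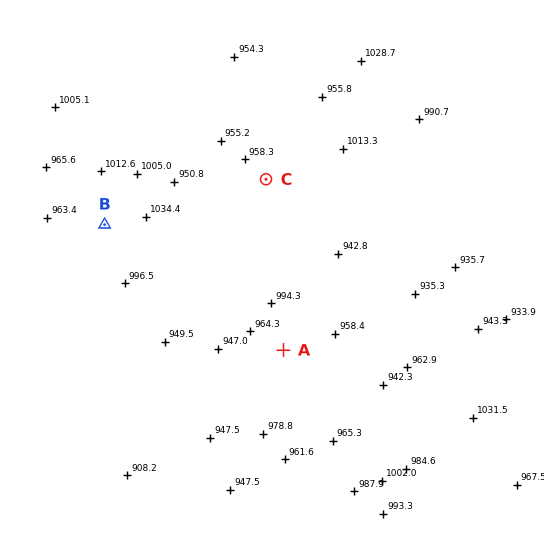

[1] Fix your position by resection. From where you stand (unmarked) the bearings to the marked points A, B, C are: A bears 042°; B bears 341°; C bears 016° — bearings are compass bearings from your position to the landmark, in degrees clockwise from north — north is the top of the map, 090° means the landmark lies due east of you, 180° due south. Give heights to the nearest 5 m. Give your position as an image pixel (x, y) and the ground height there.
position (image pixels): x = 186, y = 459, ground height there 945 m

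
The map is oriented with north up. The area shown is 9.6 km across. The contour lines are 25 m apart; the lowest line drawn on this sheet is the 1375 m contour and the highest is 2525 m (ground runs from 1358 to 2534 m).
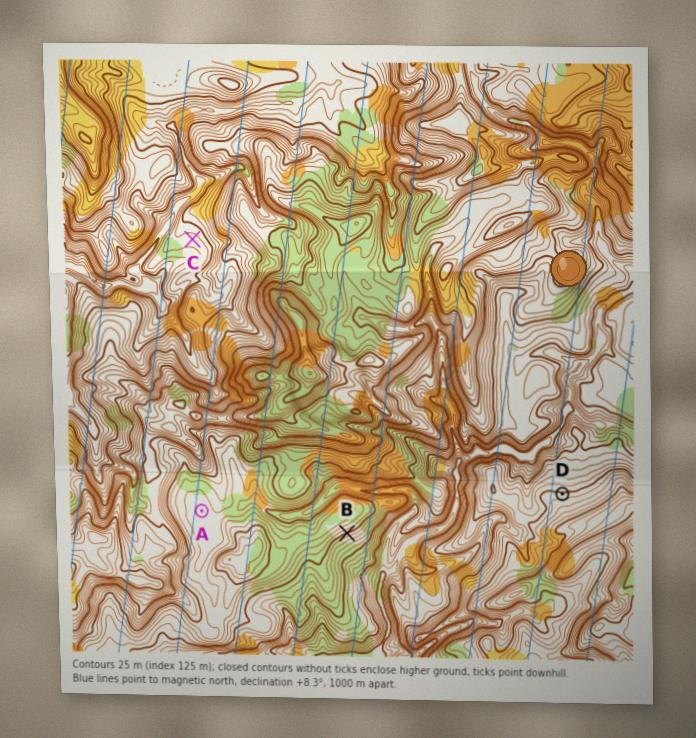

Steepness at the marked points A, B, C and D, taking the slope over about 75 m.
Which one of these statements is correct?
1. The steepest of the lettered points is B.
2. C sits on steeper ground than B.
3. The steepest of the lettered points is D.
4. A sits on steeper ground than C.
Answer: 1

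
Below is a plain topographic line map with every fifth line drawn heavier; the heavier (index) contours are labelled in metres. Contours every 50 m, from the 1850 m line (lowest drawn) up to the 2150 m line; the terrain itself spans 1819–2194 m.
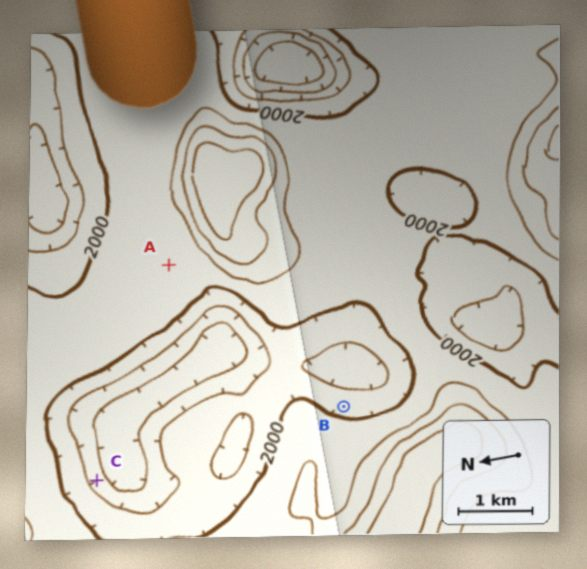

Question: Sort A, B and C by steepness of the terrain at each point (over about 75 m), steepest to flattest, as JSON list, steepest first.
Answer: ["C", "B", "A"]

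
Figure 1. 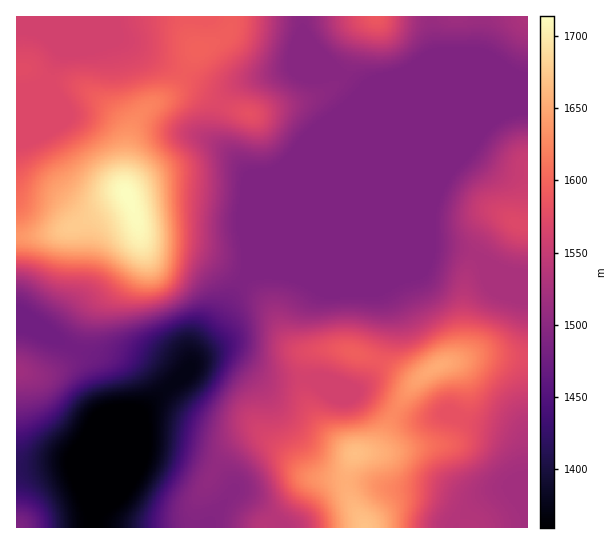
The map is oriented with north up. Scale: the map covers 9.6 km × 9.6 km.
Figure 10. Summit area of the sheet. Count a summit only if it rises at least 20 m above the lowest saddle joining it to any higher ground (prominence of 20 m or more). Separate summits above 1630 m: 2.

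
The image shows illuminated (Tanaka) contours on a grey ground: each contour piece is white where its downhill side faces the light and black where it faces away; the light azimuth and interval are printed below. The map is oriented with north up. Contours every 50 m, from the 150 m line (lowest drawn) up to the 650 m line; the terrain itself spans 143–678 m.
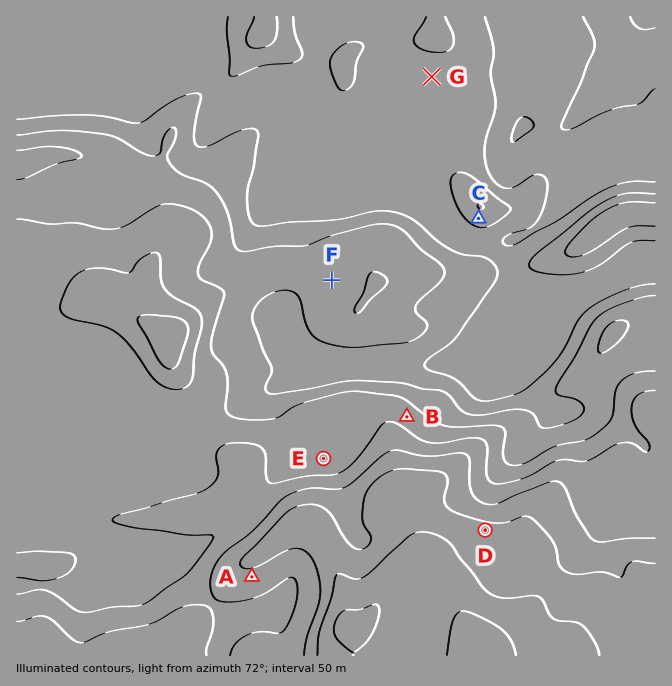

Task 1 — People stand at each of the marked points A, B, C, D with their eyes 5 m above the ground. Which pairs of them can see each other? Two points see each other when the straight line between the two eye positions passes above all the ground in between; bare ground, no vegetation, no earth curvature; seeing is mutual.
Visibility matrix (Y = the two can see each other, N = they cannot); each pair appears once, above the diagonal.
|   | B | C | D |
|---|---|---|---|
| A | N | N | N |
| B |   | Y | N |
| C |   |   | Y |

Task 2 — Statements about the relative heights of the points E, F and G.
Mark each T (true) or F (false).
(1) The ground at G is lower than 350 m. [T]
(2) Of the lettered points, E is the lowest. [F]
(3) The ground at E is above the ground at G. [T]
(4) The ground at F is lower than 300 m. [F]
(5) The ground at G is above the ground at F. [F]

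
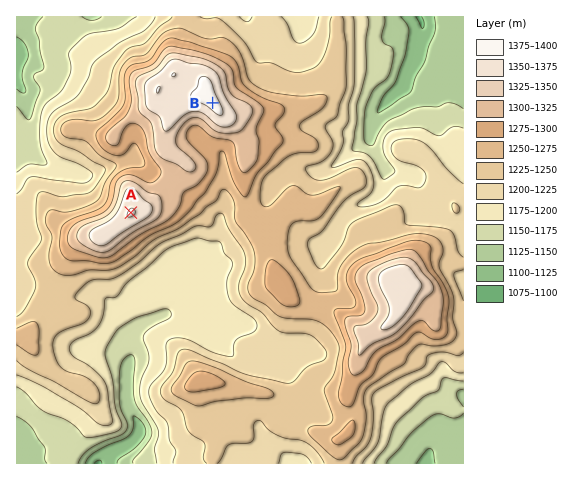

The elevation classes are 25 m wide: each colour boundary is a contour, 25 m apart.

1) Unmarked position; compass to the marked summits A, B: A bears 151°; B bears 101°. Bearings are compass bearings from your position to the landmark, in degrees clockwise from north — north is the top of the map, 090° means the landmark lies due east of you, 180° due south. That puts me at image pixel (53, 72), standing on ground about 1160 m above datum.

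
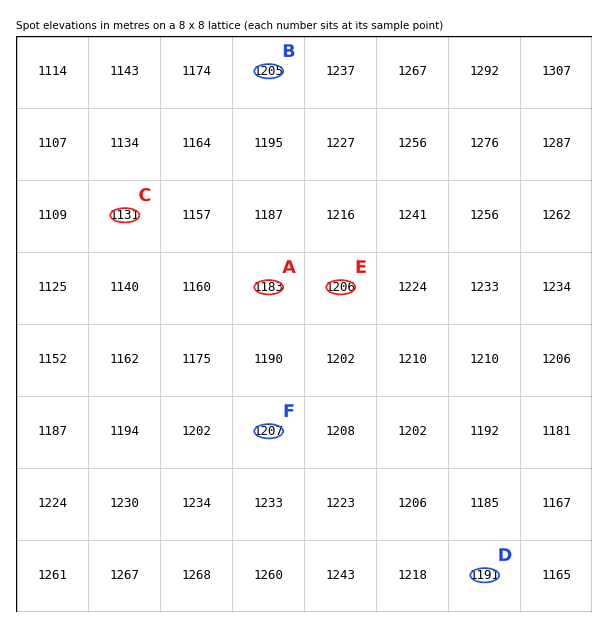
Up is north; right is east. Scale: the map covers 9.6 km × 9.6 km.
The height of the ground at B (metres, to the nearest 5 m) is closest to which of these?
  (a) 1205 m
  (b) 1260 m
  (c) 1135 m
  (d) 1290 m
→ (a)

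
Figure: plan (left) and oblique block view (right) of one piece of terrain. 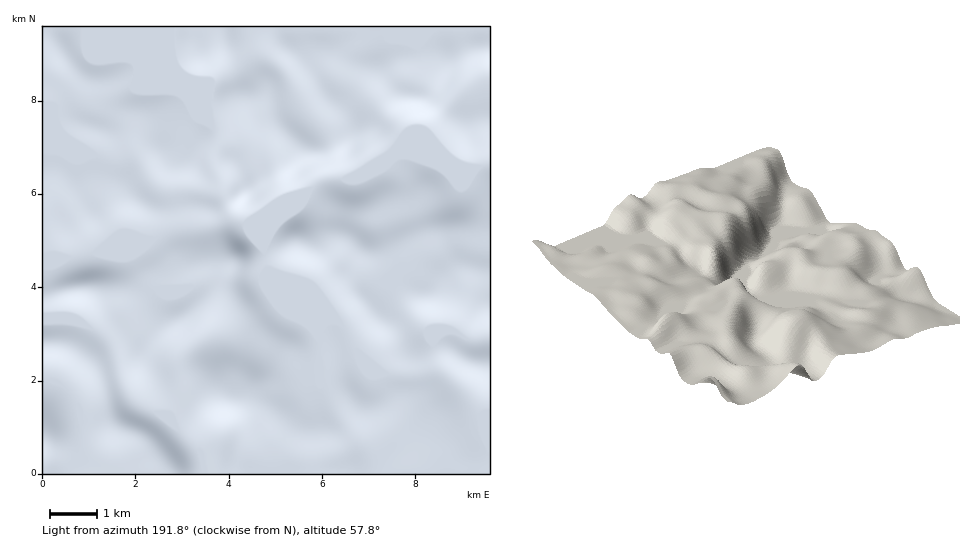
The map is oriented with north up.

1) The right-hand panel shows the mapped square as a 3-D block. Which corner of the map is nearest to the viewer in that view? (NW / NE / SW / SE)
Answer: SW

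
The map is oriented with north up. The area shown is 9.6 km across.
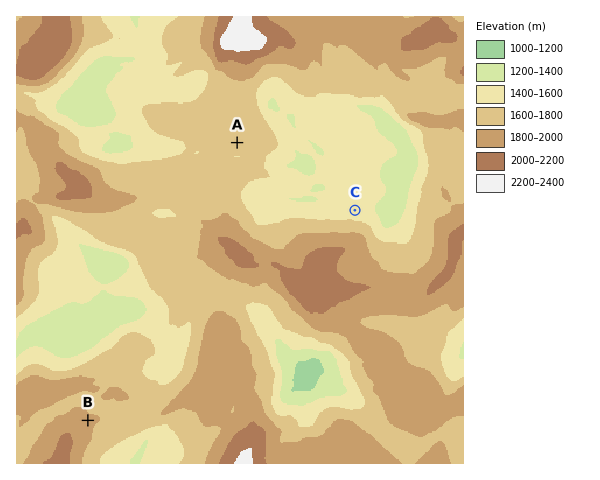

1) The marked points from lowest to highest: C A B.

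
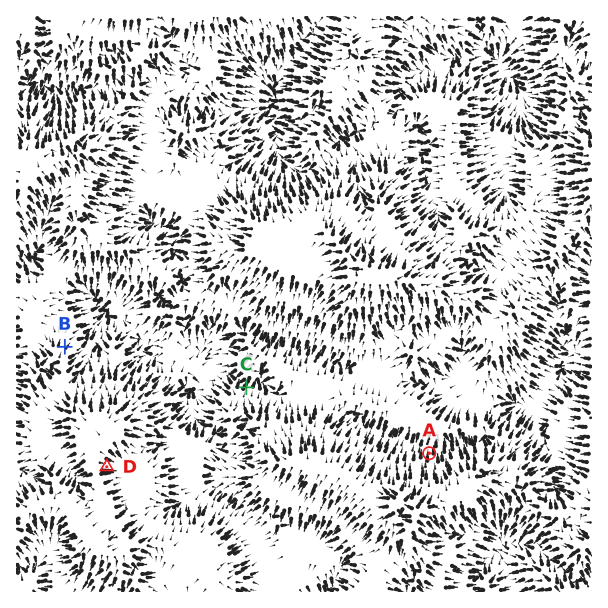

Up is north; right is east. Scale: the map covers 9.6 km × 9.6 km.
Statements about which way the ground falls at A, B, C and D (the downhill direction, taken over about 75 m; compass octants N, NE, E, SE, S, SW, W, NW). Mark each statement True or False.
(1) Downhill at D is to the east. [True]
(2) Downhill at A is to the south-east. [False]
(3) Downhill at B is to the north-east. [True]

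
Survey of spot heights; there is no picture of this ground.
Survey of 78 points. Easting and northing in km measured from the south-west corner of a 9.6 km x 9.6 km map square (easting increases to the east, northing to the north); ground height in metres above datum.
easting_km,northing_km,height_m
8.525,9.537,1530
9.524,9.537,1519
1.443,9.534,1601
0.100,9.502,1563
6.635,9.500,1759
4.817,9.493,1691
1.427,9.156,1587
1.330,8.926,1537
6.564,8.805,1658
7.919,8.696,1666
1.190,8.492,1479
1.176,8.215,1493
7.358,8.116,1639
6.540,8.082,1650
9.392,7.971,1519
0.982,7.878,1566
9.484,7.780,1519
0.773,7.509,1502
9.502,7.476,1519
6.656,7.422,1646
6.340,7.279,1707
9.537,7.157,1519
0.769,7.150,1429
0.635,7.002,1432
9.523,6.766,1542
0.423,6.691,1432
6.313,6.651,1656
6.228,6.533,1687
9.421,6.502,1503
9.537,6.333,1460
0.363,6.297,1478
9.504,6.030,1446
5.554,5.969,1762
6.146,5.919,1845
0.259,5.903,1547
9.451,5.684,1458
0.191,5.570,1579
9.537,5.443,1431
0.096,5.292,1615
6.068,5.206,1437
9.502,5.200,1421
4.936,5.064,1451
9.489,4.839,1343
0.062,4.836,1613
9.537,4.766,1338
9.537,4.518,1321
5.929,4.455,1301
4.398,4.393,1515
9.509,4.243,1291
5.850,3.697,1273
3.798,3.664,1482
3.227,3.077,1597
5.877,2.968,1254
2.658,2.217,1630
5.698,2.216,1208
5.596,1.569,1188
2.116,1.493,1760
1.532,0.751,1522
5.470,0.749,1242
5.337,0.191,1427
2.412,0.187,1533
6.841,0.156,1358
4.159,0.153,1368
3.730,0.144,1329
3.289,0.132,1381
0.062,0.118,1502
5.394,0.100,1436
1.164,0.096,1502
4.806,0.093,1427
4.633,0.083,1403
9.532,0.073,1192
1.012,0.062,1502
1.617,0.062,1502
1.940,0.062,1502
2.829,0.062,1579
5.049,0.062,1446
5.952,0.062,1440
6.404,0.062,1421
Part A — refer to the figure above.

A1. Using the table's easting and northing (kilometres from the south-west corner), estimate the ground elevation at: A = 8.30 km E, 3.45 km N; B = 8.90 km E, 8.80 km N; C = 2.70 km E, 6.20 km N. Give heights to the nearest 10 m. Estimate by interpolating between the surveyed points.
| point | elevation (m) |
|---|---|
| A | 1330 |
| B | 1520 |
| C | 1410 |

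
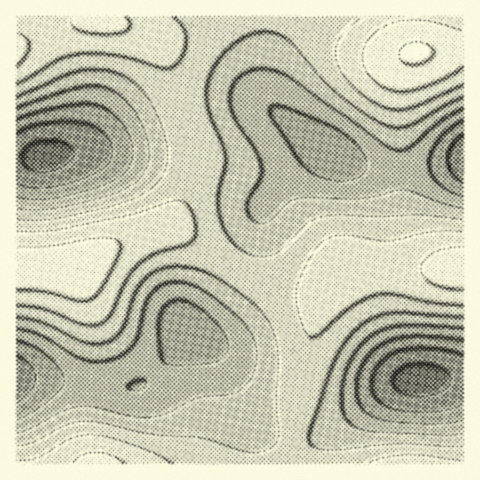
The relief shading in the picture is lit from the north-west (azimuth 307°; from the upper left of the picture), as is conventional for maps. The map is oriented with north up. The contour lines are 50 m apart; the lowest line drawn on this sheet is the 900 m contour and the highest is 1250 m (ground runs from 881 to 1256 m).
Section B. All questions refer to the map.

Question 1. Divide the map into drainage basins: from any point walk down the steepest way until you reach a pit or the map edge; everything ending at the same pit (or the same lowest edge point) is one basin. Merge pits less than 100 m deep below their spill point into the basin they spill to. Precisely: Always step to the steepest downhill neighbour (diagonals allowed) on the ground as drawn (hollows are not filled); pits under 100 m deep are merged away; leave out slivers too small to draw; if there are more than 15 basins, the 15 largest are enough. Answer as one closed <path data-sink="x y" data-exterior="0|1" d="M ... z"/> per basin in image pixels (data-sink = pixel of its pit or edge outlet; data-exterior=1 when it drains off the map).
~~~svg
<path data-sink="463 159" data-exterior="1" d="M412 16l-313 0 2 4 26 5 23 11 13 14 8 19 10 39 11 33 3 21-13 42-8 16-10 7 11 1 12 6 50 36 19 10 45 11 15 0 10-3 20-20 117 0 1-218-47 3-3-6z"/><path data-sink="17 378" data-exterior="1" d="M171 227l-16 3-33 12-44 26-62 1 1 195 281-1-4-10 0-20 7-45 14-66 4-14 14-25-17 8-15 0-45-11-19-10-50-36z"/><path data-sink="45 157" data-exterior="0" d="M99 18l-23 4-60 25 1 221 61 0 44-26 46-17 8-9 6-12 9-25 4-17-2-16-12-38-10-39-8-19-19-18-17-7z"/><path data-sink="419 381" data-exterior="0" d="M463 268l-117 0-8 8-19 32-9 34-16 91 0 20 5 11 165-1z"/>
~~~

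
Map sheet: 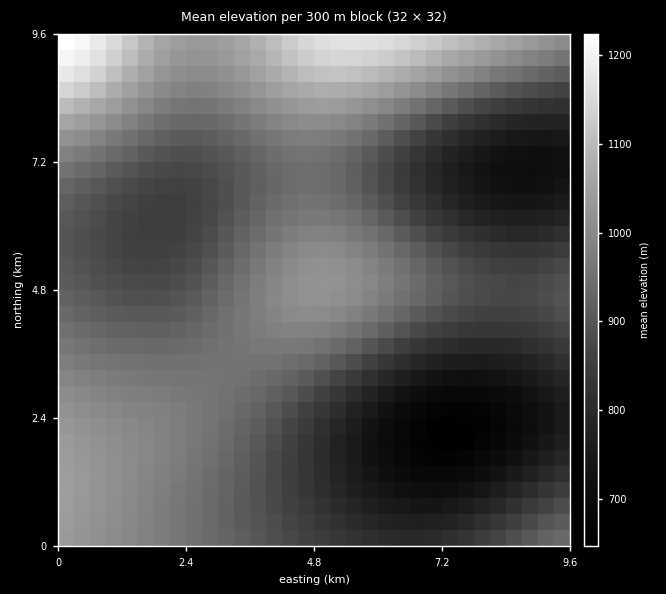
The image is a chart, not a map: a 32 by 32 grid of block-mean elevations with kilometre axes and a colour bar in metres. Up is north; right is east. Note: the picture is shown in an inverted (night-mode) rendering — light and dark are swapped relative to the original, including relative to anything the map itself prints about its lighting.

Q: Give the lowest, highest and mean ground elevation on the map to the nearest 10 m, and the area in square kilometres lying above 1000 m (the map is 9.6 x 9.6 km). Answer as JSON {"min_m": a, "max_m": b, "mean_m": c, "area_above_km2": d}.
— {"min_m": 640, "max_m": 1230, "mean_m": 900, "area_above_km2": 16.6}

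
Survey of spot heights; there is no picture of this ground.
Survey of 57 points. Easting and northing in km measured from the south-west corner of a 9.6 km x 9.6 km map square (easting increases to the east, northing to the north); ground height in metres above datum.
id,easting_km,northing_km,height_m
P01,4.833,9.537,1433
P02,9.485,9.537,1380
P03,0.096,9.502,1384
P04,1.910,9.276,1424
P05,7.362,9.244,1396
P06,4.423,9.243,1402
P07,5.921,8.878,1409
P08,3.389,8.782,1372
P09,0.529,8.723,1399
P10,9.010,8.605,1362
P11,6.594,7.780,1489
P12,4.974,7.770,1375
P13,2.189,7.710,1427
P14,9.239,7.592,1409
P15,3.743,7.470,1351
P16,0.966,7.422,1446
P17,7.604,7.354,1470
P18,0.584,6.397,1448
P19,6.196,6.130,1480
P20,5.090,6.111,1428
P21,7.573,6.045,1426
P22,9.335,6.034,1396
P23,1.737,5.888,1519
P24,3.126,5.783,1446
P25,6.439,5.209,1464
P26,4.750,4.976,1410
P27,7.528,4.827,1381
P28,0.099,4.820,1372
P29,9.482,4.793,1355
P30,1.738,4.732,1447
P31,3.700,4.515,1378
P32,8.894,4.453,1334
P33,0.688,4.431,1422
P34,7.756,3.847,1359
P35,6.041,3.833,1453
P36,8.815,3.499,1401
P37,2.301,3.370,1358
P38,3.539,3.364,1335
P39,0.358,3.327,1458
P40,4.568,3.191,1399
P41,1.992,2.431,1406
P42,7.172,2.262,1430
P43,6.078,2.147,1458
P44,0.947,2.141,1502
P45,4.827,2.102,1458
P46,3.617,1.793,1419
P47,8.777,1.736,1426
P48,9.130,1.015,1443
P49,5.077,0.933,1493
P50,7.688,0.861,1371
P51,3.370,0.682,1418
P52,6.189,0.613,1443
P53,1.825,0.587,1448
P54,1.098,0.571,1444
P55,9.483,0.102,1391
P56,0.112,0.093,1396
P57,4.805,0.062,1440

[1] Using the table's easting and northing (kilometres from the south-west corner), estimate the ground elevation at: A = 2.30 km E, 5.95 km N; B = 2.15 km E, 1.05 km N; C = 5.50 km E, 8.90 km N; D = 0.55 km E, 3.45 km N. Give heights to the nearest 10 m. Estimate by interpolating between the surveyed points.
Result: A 1500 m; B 1450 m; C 1400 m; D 1450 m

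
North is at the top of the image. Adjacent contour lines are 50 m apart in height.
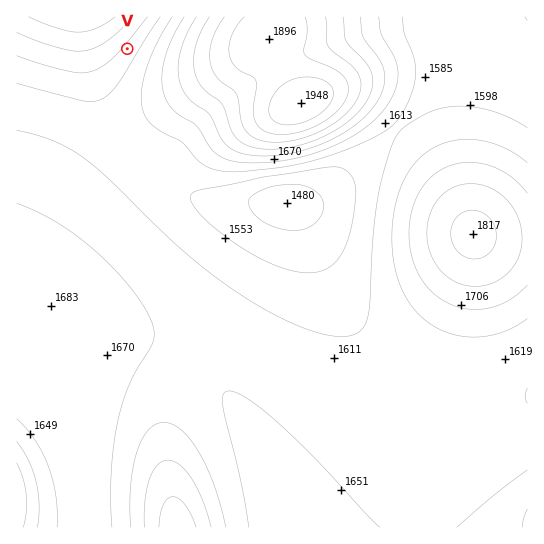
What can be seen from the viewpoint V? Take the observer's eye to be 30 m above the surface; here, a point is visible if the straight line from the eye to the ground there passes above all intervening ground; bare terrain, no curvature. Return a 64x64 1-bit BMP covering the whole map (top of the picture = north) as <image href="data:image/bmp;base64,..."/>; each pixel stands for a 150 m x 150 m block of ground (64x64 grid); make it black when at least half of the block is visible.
<image width="64" height="64" href="data:image/bmp;base64,Qk0+AgAAAAAAAD4AAAAoAAAAQAAAAEAAAAABAAEAAAAAAAACAAATCwAAEwsAAAIAAAAAAAAA////AAAAAAAAAAAAAAAAAAAAAAAAAAAAAAAAAAAAAAAAAAAAAAAAAAAAAAAAAAAAAAAAAAAAAAAAAAAAAAAAAAAAAAAAAAAAAAAAAAAAAAAAAAAAAAAAAAAAAAAAAAAAAAAAAAAAAAAAAAAAAAAAAAAAAAAAAAAAAAAAAAAAAAAAAAAAAAAAAAAAAAAAAAAAAAAAAAAAAAAAAAAAAAAAAAAAAAAAAAAAAAAAAAAAAAAAAAAAAAAAAAAAAAAAAAAAAAAAAAAAAAAAAAAAAAAAAAAAAAAAAAAAAAAAAAAAAAAAAAAAAAAAAAAAAAAAAAAAAAAAAAAAAAAAAAAAAAAAAAAAAAAAAAAAAAAAAAAAAAAAAAAAAAAAAABgAAAAAAAAAOAAAAAAAAAD4AAAAAAAAA/wAAAAAAAAP/AAAAAAAAD/8AAAAAAAAP/wAAAAAAAA//AAAAAAAAD/8AAAAAAAAP/gAAAAAAAA/+AAAAAAAAD/4AAAAAAAAP/gAAAAAAAA/+AAAAAAAAD/4AAAAAAAAP/gAAAAAAAA//AAAAAAAAD/8AAAAAAAAP/wAAAAAAAA//gAAAAAAAD//AAAAAAAAP/+AAAAAAAA///gAAAAAAD///wAAAAAAP///gAAAAAA////AAAAAAD///+AAAAAAP///4AAAAAA////gAAAAAD///+AAAAAAA=="/>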